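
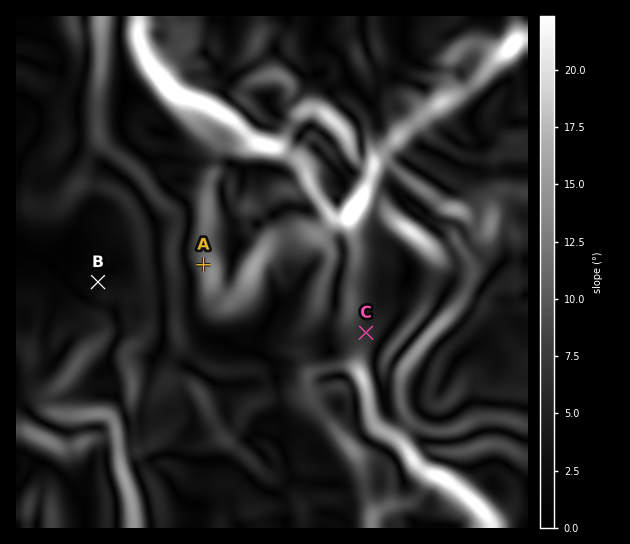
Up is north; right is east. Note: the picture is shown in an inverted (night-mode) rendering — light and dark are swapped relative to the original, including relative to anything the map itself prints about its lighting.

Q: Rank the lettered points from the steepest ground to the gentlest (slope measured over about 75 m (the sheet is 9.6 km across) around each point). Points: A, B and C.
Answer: A C B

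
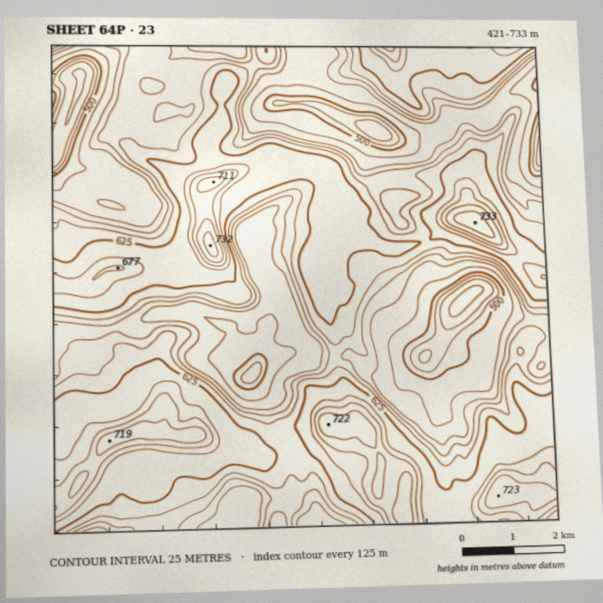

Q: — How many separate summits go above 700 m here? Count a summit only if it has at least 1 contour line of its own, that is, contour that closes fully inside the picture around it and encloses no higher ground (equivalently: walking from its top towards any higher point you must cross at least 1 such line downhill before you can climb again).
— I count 6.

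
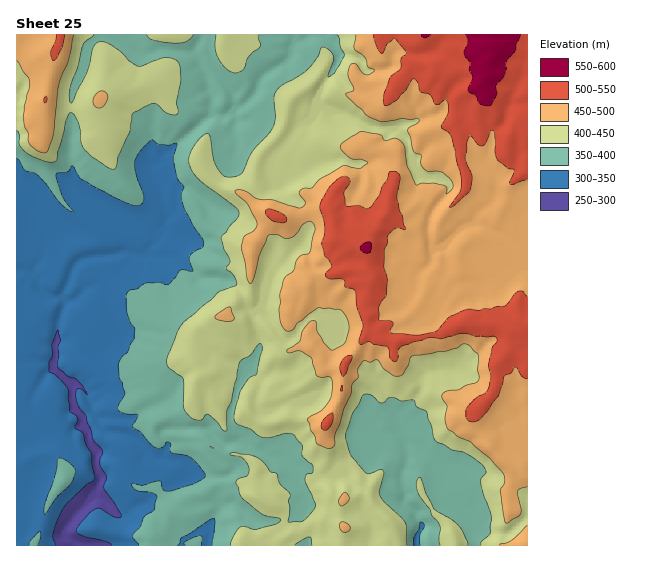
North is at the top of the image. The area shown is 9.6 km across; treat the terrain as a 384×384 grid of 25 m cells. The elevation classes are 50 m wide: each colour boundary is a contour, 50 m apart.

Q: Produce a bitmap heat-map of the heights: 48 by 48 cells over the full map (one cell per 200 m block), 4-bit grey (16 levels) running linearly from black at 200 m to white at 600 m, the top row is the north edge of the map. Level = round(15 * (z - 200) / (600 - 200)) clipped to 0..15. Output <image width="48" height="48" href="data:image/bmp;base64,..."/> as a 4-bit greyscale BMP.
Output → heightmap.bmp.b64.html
<image width="48" height="48" href="data:image/bmp;base64,Qk32BAAAAAAAAHYAAAAoAAAAMAAAADAAAAABAAQAAAAAAIAEAAATCwAAEwsAABAAAAAAAAAAAAAAABEREQAiIiIAMzMzAERERABVVVUAZmZmAHd3dwCIiIgAmZmZAKqqqgC7u7sAzMzMAN3d3QDu7u4A////AFZUMjNEVmZmZmeIiIiHiJmImYZ3iXeJm1VUI1VVVmZmZmZ4iIiIiJmImYZniHeImVVUMkVERWZmZmZ3d4h4iZmImHZ4h3eJmVVlQzQ0RVZmZmZniIh3iZmJh2Z3d3eJqVVWVDI0VVZmZmZ4mIh3iZmZd2eHd3eJqVVWZUNFVmZmZmd4iId4iZiId3d3d3eJqVVWZlNFZmZlVmd4iId4iIiId3d3d3eJqlVVZlNVZVVVVnd3h3d3iIh3d3d3d3eKqlVVVVNFZVVWZ3d3d3d4iId3d3d3d4mqqlVVVURVVVZmd3d3d3d4mod3d3d3iJq6qlVVVDRVVWZmd3d3iIiJqod3d3d4mquqqlVVVDRVVmdnd3h4iZmZu5d3d3d4q7uqqlVVRERVZmZ3iIiIiImZq6h3d3eIq7y6qlVVRERWZmZniIh4iIiIiqh3d3iJqry7qlVVREVVZmZ3mIh4iIiIibmIiIiJmqvLq1VEREVWZmd3mZiHiIiJmbqYiZiImZq7u1VERVVWZnd4mZiHeIiJqrqZmpiIiJq8vFVEVVVWZneImYiHeJmZqruqq6mZmJq8zFVURVVVZneImImIiJmaqau7u7qqqZq8zFVURVVVVmd4mZmIiJmamZq7vLu7u7u8zFVURVVVVmd4iZmZiZqamZq7u7u7zMzMzFVVRVVVZnd3iZmZiJqpmZq8u7u7vMzMzFVVRVVVZmZneImYiJqqmavMu7u7u7u7zFVERFVVZmZmd3iZiJq6qqvMu7u7u7qqu1VFRVVVVmZmZnd5mJqrq7zMy7q7u6qqq0RVVVVVVVVWZneJmImru8zNu7q7u7qqqlVVVVVVVVVVZ3eJqImqu8zMu7qru7qqqlVVVVVVVVVVZmeKqYmZvM3du7uqq7qqqlVVVVVVVVVVVniaqZmZvN3dy7uqq7uqqlVVVVZVVVVVVneJqqqZrNzdy7urqqqqqlVVVWVVVVVVZ3d4m7uprMzMzLuruqq7qlVVVlVVVVVVZmd5q7qqvMu7zLqqu6qrqlVVZVVWZlVWZneZmZmavLu7zKqqq7urulVWVVZndlVWZ4iZmIiZq8u7vKqqm7u7u1VmVWZ3dlVWeIiIiIiImruqvKmZm7u7vGZnZnd3ZVVWiId4iIiIiZmau6mqq7u7vGeIZniIZlVWiHd3iIiIiJqqqpmqq7u8zImpd4iIdlZmeHd3eIiImZqqqpqqu7u8zIqpd4mYd2ZmZ3dneIiIiZmqmZq7vLy8zZq6h4mYh2d3Zndnd4iIiIiJmZqrzMzMzZq6iImZh3d3dmZnd4iIiIiauqqqvMzczZq6iJmZiIiHd2dmd4mIiImqu7q7vM3czJq6iImZmIiHdmdnZ4iYiZmqvLu8zN7dzJq7l4mZiIiHdnd3d3iJiJmqvMvMzN7tzJq7mHiYiIiHdneHd3d4iIqaq8zN3d7t3Kq7qHiIh3iHd3iId3d3iImau7zN3d7u3Kq7uXiId3d3d3iId3d3d3mru7zM3d7u3aqruYd3d3iId3iIh3d3d4mru83d3d7u3Q=="/>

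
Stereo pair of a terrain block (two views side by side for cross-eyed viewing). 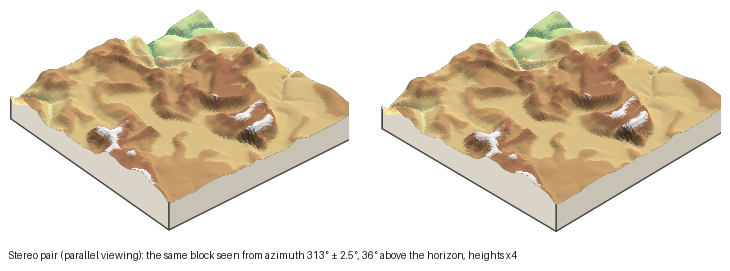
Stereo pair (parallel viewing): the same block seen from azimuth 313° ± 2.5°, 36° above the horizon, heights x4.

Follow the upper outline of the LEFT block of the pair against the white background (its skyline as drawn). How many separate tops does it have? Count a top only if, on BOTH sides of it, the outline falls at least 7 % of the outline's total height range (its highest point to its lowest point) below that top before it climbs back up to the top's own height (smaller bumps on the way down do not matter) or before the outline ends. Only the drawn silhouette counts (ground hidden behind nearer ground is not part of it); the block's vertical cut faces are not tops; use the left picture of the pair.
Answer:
2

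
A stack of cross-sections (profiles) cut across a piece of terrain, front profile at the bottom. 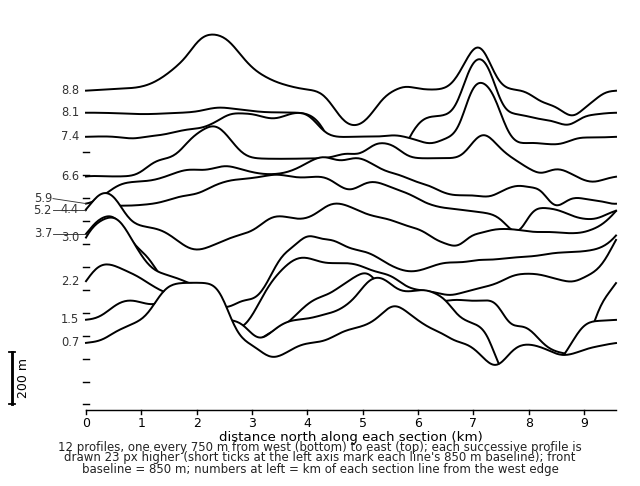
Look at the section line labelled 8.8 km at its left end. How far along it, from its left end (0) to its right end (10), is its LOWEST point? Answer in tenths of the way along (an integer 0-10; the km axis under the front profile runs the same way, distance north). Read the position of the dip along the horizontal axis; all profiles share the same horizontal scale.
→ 5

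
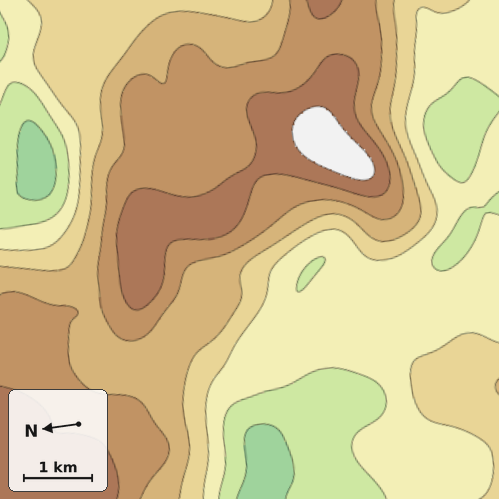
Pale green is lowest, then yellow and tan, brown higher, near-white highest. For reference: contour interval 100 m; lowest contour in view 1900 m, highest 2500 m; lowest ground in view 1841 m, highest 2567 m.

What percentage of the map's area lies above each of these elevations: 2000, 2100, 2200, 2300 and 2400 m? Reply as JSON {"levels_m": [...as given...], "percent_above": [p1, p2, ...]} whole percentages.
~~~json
{"levels_m": [2000, 2100, 2200, 2300, 2400], "percent_above": [86, 60, 45, 30, 10]}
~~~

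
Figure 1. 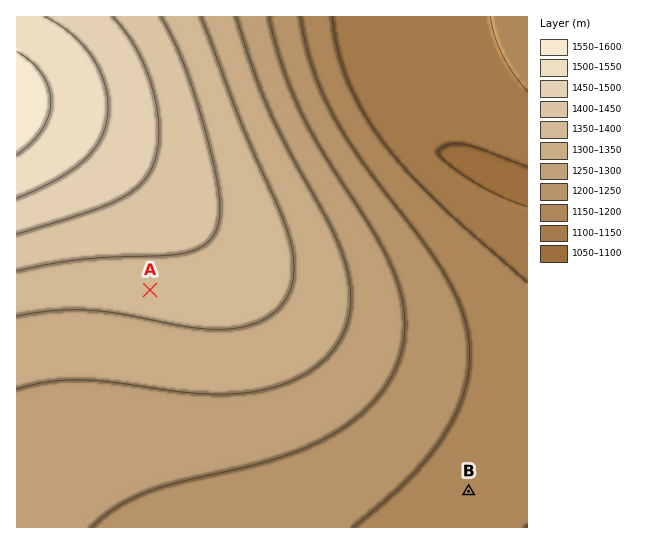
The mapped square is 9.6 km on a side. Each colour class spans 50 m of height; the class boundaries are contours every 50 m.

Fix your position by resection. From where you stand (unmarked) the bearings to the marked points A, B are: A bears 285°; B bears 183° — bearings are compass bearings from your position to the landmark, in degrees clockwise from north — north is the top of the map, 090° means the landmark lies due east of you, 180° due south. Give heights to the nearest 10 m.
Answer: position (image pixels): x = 475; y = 377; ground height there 1200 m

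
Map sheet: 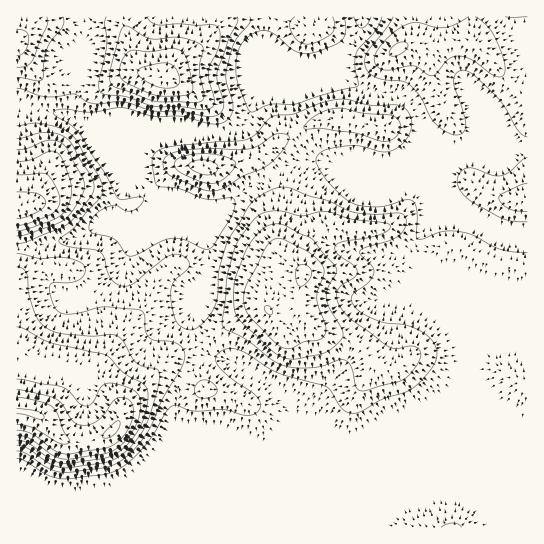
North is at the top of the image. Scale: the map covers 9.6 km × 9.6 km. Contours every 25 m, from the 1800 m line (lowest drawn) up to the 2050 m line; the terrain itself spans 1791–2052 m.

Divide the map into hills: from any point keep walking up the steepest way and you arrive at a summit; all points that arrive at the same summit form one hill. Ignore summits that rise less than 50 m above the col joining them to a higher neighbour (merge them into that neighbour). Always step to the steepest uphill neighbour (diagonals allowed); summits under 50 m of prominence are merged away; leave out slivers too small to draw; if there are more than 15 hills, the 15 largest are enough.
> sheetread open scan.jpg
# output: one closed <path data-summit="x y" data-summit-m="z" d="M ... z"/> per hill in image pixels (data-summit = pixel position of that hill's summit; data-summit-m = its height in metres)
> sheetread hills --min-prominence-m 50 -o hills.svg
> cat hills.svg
<path data-summit="35 414" data-summit-m="2052" d="M422 125l-5 10 0 44 8 20 2 27-15 23 7 13 12 12 28 68 2 13 0 12-4 14-15 16-28 19-45 19-18 2-54-18-5-5-4-15-11-11-48-28-20-5-10-12-7-18 1-14 12-28 0-9 3-7-1-24-67-64 1-22-13 17-13 37 6 6-19 7-27 15-25 4-17 5-17 1 0 278 511 1 1-298-22-1-13-4-30-18-14-16z"/><path data-summit="305 274" data-summit-m="1979" d="M417 139l-11 13-15 8-14 0-16-4-23 9-19-5-24 4-45 21-21 19-27 1-32-12-14 2 51 48 1 24-3 7 0 9-13 35 1 12 8 17 8 8 20 5 48 28 11 11 4 15 5 5 48 17 9 1 15-2 53-23 20-15 14-14 5-16-2-25-18-43-10-25-12-12-7-13 15-23-2-27-8-20z"/><path data-summit="398 49" data-summit-m="1904" d="M527 16l-164 0-7 21-11 14-1 26 21 12 8 3 26 1 10 6 10 14 9 29 24 53 11 12 22 14 21 8 22 0z"/><path data-summit="163 77" data-summit-m="1988" d="M266 16l-181 0-1 25-7 16-1 33-5 25 14 9 21 8 115 1 18-5 8-7 9-24 3-4 64-25 16-13-26 8-12 0-16-7-21-17z"/><path data-summit="203 167" data-summit-m="1936" d="M345 52l-22 16-64 25-3 4-9 24-10 8-16 4-51 0-19 8-10 13-1 25 15 16 15-2 32 12 20 0 7-1 21-19 45-21 24-4 19 5 23-9 16 4 14 0 7-3 9-6 10-13 4-19-5-12-7-8-10-6-26-1-27-13-2-2z"/><path data-summit="17 207" data-summit-m="2013" d="M29 107l-13 0 1 141 16 0 17-5 25-4 27-15 19-7-6-6 13-37 12-15 4-10 7-8 19-8 27 0-91-1-40-17z"/><path data-summit="17 43" data-summit-m="1961" d="M83 16l-67 1 1 90 12 0 43 10-1-7 5-20 1-33 7-16z"/>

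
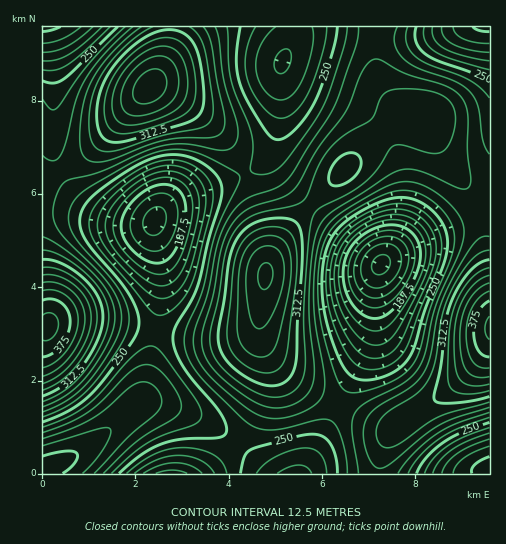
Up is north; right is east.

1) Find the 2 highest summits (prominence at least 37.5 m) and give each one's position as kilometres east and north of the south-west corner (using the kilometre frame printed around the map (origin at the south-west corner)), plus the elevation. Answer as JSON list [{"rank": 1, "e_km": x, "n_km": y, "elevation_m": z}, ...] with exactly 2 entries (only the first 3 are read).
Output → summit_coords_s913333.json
[{"rank": 1, "e_km": 2.31, "n_km": 8.31, "elevation_m": 369}, {"rank": 2, "e_km": 4.79, "n_km": 4.26, "elevation_m": 365}]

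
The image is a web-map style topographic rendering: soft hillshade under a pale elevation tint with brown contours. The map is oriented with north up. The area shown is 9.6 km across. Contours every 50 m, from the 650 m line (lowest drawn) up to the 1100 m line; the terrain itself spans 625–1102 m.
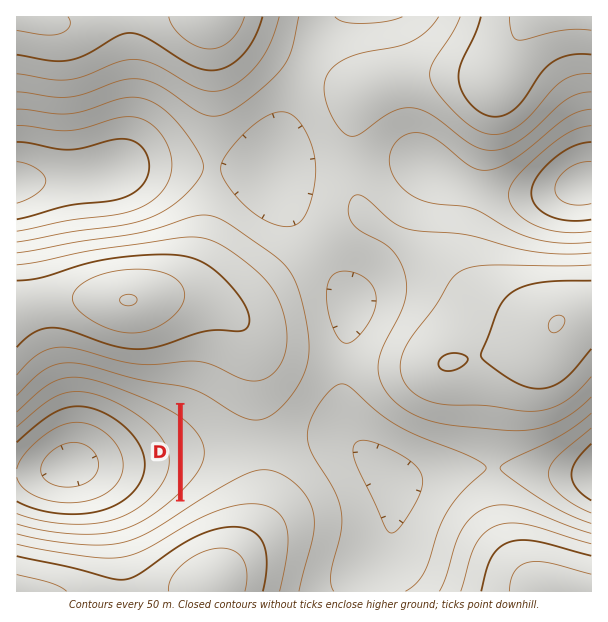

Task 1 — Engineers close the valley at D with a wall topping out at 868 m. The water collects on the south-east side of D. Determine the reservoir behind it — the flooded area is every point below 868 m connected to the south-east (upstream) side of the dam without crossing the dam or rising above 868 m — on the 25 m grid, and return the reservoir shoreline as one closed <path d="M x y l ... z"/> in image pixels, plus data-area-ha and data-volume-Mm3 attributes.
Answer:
<path d="M183 406l-1 91 3 1 29-28 8-12 1-9-6-15-7-9-18-15-9-4z" data-area-ha="66" data-volume-Mm3="11.29"/>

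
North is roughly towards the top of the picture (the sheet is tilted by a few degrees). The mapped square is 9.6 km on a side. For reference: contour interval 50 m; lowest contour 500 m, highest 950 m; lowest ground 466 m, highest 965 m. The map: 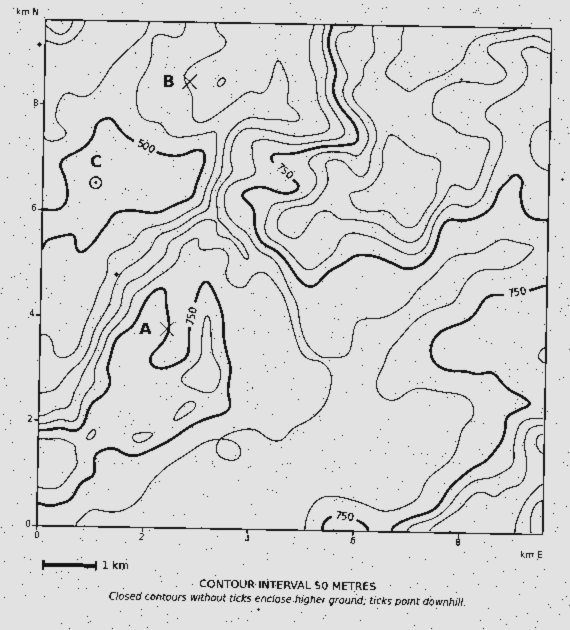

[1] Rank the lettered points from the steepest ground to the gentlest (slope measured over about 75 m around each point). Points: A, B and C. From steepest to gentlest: A B C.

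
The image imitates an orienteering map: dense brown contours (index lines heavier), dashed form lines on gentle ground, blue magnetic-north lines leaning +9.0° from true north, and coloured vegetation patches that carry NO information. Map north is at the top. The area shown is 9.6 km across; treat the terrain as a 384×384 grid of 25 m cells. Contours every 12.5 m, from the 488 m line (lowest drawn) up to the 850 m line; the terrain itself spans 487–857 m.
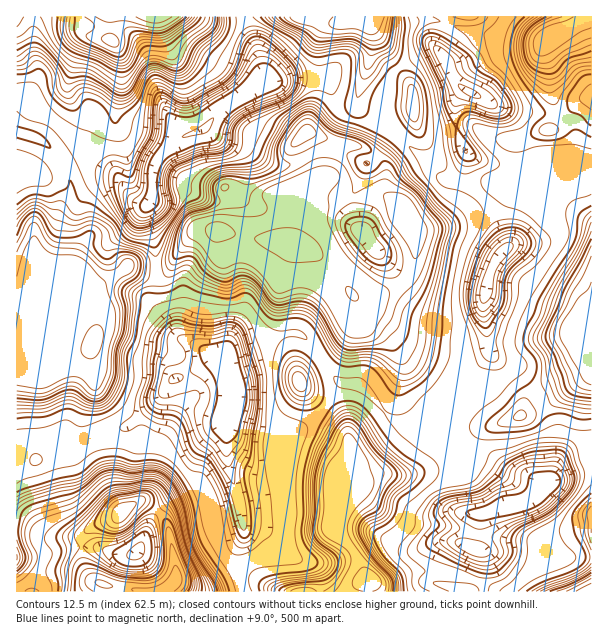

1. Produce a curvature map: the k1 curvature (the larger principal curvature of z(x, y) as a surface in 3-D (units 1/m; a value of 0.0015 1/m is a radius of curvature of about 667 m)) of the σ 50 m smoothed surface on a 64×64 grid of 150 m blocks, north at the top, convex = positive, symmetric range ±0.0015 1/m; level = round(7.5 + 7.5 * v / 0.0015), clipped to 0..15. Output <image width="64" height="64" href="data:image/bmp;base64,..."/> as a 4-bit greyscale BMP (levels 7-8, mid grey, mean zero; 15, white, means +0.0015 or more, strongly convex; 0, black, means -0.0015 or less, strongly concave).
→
<image width="64" height="64" href="data:image/bmp;base64,Qk12CAAAAAAAAHYAAAAoAAAAQAAAAEAAAAABAAQAAAAAAAAIAAATCwAAEwsAABAAAAAAAAAAAAAAABEREQAiIiIAMzMzAERERABVVVUAZmZmAHd3dwCIiIgAmZmZAKqqqgC7u7sAzMzMAN3d3QDu7u4A////ALmIeLur3//t3e3duYit///9qqmJ3pd3iHd5qpiImb3+/JiIq97+26vN/suYiJqpmJqrup3+yXeJve25mYiId569qaq8y4ZmV7/8mIiIiIiHZmi6v9mpqrzMuYiamIh3Z3uoeLyodmZFv/l3eJmYh3dmWLv+d3eImqh2ZoqpiHdUjKdnu4eHd2bP92eImqmIiIiLzvloh3mZh3ZmeKmIh2asqJmrh5qHZ//GZ4qXqoiIq93fx2eYiIhmiJqqqYiIiLuZrN3LzKdX/6Z4m4WaiInN2r2FZ4mZiZq7urzcqYiaq6mZne3f2Hr/p3irdpqIiJ7JvIWJiZrNy5iJqr3tqYi6mph4zczrnP+oiLp3mYh3fcmrusuYmZhmd3iId53bu7qYiIeL7u/N3amJyYepiId8yZqruXeahmd4h3d3Z7urmqqYmYnN//28mIrIh6iIiI3JiZq2V4qpiIqWeIh3i6mYiJqaqbqL/rqYi7iIqIiIjciImrqJiL3dy5iaqHdX2oh4iGarupi9yoismIqYmIiNyIiZrNypmqu7qrqHdTbLiIiIdpu6d6y5iauImZmYiIzZiJi93LqIiJqphmd2aMuIiId3mqpmmpiZq4iZmpiIitqYq8qIiIiIiZqnZ4d6yoiIeIiIiHeIiqiKh4irmIiJy6rMh3d4iIiIibuYh3q5iId3iIiIiIial3iHd7yYeIisvMh3d3iIiIiImqmaqqiIiHeIiIiJmZqod3d3vJh3d4zdp3d3d3iIiamIiaqpiHeId4iIeHmqmqh2Z3isqHd4iu2Yd3d3iIiJvMqqmHiId4iGeZmIiqmaqId3iJ2oiIiK3JiIiIiIiIiJvLuYZ4iImXVqu6mblnmpmIh3jqiZqYm7mIiIiIh3eIeKqZqYiJmqhnrdqZuFaJqZiHZ+qazKmImIiJh3iIiIh3moebqZu8y5m92pi5d3iamId42ZvtqHeIeJqYiIiIiIiJmIm7uqmsurvMqauXZ5mYh3jJnPuYeHd3iqmIiIiImIeZiJmoiImqmb2om4d4mIiIicmt6oiIh2eaqpiIiJmZh2iYmZiIiIiIvoebeJqYd3eLyZzJiJqGaKuZmIiJl3mHZompiIiIiIm+dZqJqod3d4y4mqiIrKeKuYmYiImGeYh2iqmIiIiIia6XmXiJh4dmnaiJiIisu7uYiZiIiYiZmqqrqIiIiIiJncqZhliHmFWtmIh3eMy7qYiImIeaqZmJvLqYiIiIeIibyYq3V5ipZ8uIh3Z525mYiYiYiKyZmYiJvJiIiIh3eJvYebuJu7u7uZqXZXvJiJmIeJh4y3iqmHeLuYiIiHeIm8qImrupmqqXnbdnrLiIiYeImHnYVoqod4m6h4iIiIibqGaIiIiImGaey6q7mIiJmImYeddmaqiIiaqIiHiIiJuXVomHiIm4Vr67u6mIiJmZmZl4yGZ7uYiJqpmId4iJm8qrqpeJmsh57JmZmIiJqZqqqYi5d5u5iIiqmYiIiJqr3cqLt3mruq3JiIiIiKupmaupiLp4msqYiJuqmJmZqoi+25voeLuru5iIiIiKuXeJq6qIq4eJq6mIirupmqqoaM7smvyKuYmYiIiIiJuXZXmruoeblnd5qYd4u7qpial6yJqI3qqoiIiIiZiIqoiHeaq6h3unZleZmHeqzJZ4u5uonLm+qZiIiJmYiIm4Z4iKqauYibqFV6mYd4rdh4isu6mJy7/aqpmYiIiIiqdVaKqZq8yYq7qaqph4mt2Yl4ubpkRojf7bqZiIiIiJmHeJqZrMupiZq7upiImozZmWipuWVVSMyruYeIiIiImaqpmZrMiIiIiJmYiIiYi7iaeZqod3Va2VnJd4iIiIiIiaqZrNl3iIiIiIiIiIeJhomYipibmJ3HauuZq7mIiIiImprNuXeIiIiIiIiId4h3eaiJiL2Jrrmt/9yqu7qZmZqqq8mId4iJmYiIiIiIh3d6mJl37Hi+66vLupiImqqaqXest3h4qaqpiIiIiIiHd5qImYj7Z6zO25mHaKqYiZmYRq6oiIq5iJmIiIiIiHd4uIiZmt1nmXm6qqhmrbiIiJmL7JiIm5VYmYiId3iIeJuYiIiZvpiHeJdYyniu6oiJvv+4iImbdnq5mYiHiHiruYiIiImcypd4hlfLiIrsq+/+uYiIqpuIrLu7q7qpiamIh4iImYrah3h3i92oiM3OyXiId4nampre7bqazLmad4iIiHiZith3iYeKvv26rex2eIiIi+mqnP2oi5iaiJl3iImod5ua2Gi6h3iZrNub+4eamIic6al7yGVZuIqZiHd4m7ZnnMq3aduHeIiIiJrbiJuXeIvpp3mHdmqom5d3d3mtlmad64iMzMmIiHh1bMmHirh3fOmph3d3ioirl3d3eJ2nib36aIu5vcqYd3RL2Xd5yXedyamIh2epiaqYdoh2jLiJm+tUfdqK3ah3dlvJh3jbh5y7mImpmqiaq6dmqWaLqHed26jP2oiduHZne7mHZ913mayHeJqqmay6mHinZ5qYeL/JvNy4Z4u4d2eqqodVvZmpynZ3iZmJvaqYmZiZmqrO7rdoqqpnibdniqi8l2WcvKm3ZpqqmIm9qqmYmZqbzuy7uXm5iZmZqWaJdqzLqrzMiKZ6upmIis25qpmZmZvZiZmqvMp4q8qcuYib28zcusuZurzMypiJvdyqmZiIish5mK3t3ru9ypq87//ru6mJzJm83Kl3iImazt26"/>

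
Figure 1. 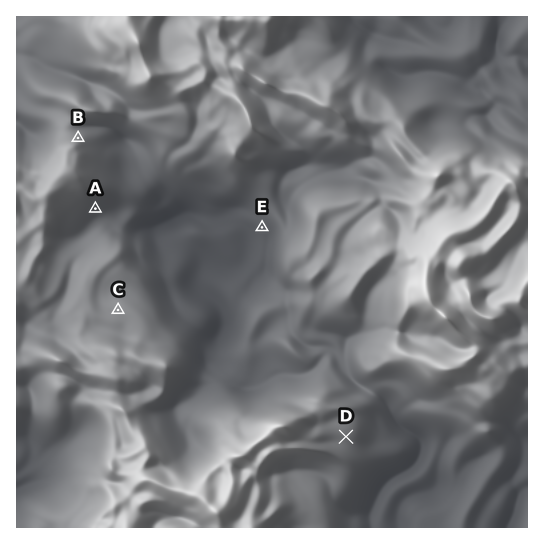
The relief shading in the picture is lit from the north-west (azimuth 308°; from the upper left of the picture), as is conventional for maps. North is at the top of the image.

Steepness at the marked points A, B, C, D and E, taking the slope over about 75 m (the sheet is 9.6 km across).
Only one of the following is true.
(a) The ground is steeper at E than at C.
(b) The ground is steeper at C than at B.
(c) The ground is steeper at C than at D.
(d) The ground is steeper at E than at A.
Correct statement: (a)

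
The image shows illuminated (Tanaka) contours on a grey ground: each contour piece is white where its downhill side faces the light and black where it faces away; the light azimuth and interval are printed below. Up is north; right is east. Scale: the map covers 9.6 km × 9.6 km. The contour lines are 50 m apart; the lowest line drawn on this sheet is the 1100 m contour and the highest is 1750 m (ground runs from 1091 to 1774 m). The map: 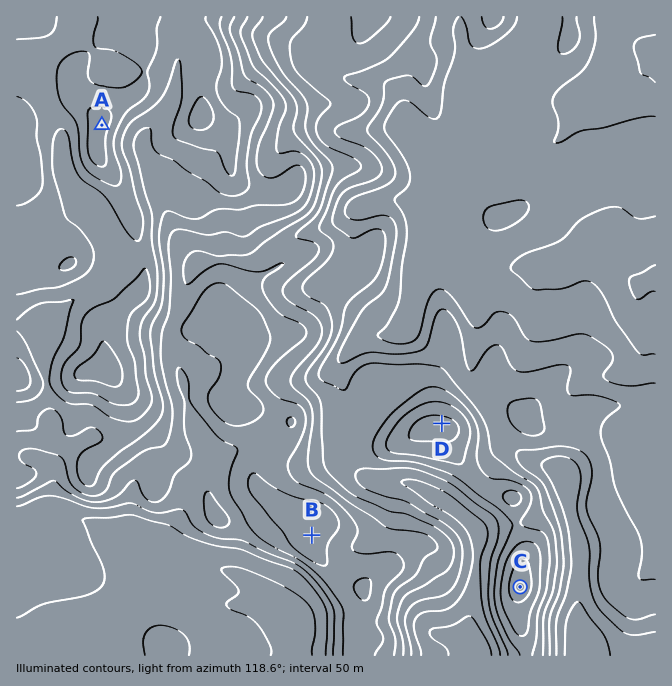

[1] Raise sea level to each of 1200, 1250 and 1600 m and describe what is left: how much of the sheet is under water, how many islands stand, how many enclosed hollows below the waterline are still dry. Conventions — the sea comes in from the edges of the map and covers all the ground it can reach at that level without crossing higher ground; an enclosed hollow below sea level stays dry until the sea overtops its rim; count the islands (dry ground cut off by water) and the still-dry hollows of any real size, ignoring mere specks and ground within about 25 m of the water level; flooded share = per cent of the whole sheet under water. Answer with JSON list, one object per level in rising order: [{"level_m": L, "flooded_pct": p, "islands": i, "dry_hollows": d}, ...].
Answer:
[{"level_m": 1200, "flooded_pct": 20, "islands": 0, "dry_hollows": 0}, {"level_m": 1250, "flooded_pct": 29, "islands": 0, "dry_hollows": 0}, {"level_m": 1600, "flooded_pct": 84, "islands": 0, "dry_hollows": 0}]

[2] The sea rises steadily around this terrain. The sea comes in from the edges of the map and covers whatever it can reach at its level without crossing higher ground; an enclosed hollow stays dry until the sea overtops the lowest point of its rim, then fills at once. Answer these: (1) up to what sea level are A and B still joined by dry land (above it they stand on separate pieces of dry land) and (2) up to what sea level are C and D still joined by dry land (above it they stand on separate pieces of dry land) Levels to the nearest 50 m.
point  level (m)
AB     1450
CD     1350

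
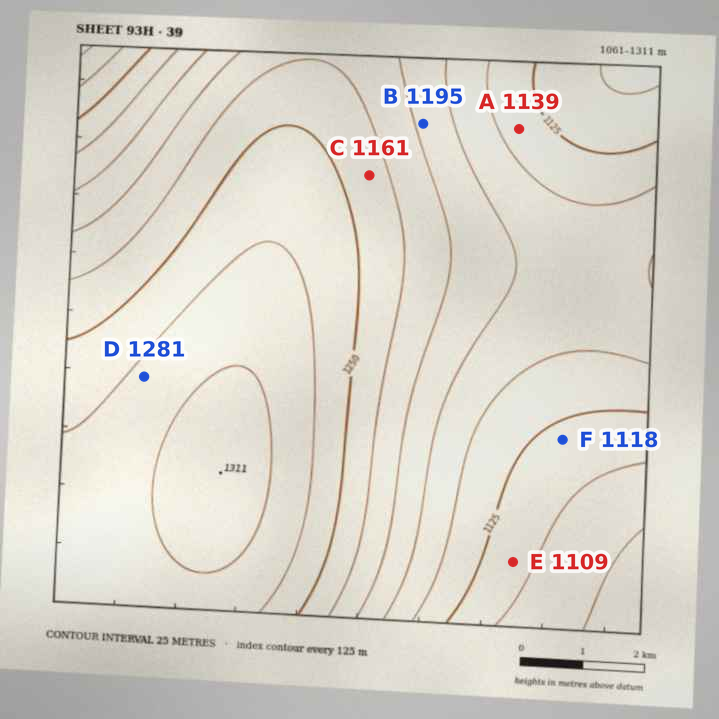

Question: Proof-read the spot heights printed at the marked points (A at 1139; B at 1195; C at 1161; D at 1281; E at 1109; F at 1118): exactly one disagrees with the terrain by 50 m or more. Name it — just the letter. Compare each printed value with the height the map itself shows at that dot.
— C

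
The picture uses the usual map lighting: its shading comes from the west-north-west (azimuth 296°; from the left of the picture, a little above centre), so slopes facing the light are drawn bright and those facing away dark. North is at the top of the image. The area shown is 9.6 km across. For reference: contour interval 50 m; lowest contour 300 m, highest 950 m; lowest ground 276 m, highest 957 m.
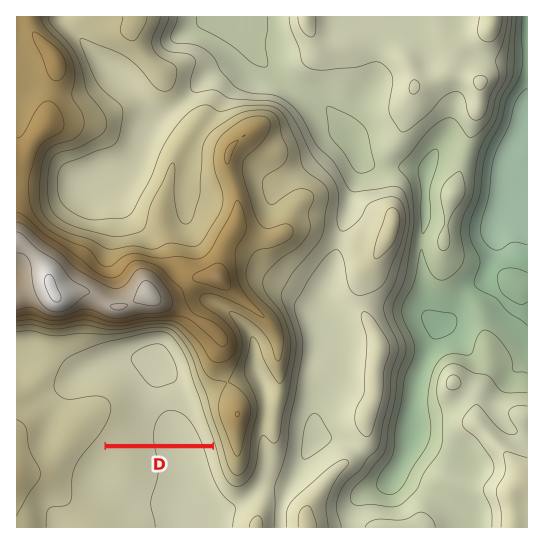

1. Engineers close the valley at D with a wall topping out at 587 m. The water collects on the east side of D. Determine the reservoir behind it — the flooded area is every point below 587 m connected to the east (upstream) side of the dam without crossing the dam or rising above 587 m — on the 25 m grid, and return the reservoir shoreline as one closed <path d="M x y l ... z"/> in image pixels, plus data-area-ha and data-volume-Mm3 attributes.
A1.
<path d="M165 333l-22 2-42 12-26 13-10 13-1 9 7 6 30-3 12 4 6 6 2 6 0 14-5 18-6 11 102-1-13-38-2-8-8-20-1-10-4-10-8-14-11-10z" data-area-ha="352" data-volume-Mm3="93.93"/>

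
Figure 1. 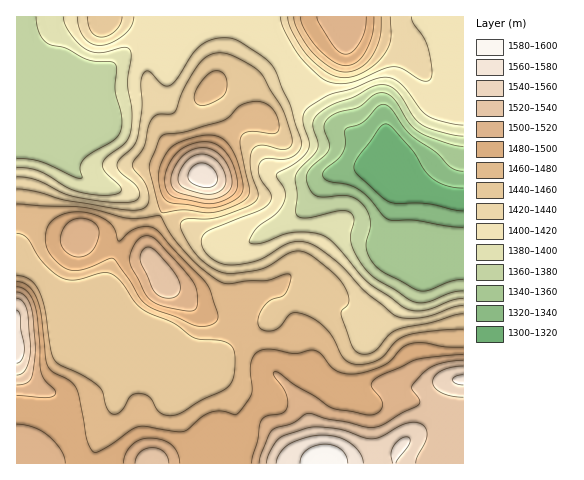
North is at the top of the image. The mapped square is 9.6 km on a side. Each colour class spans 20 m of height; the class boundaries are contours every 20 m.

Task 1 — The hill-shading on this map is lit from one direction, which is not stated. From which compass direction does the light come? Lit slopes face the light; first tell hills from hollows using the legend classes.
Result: S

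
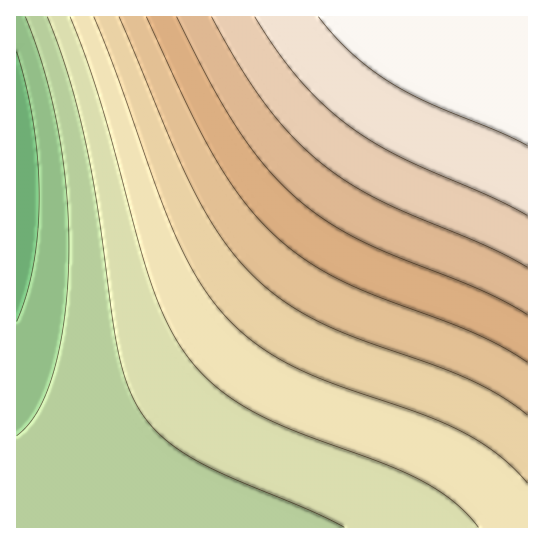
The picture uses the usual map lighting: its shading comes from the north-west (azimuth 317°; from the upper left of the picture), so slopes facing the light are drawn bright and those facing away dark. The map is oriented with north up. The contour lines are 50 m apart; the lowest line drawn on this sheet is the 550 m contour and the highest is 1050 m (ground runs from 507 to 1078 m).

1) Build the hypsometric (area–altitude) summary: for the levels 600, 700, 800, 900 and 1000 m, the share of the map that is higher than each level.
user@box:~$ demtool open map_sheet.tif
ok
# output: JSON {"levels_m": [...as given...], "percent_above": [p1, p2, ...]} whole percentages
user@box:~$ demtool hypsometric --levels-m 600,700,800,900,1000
{"levels_m": [600, 700, 800, 900, 1000], "percent_above": [94, 65, 42, 26, 13]}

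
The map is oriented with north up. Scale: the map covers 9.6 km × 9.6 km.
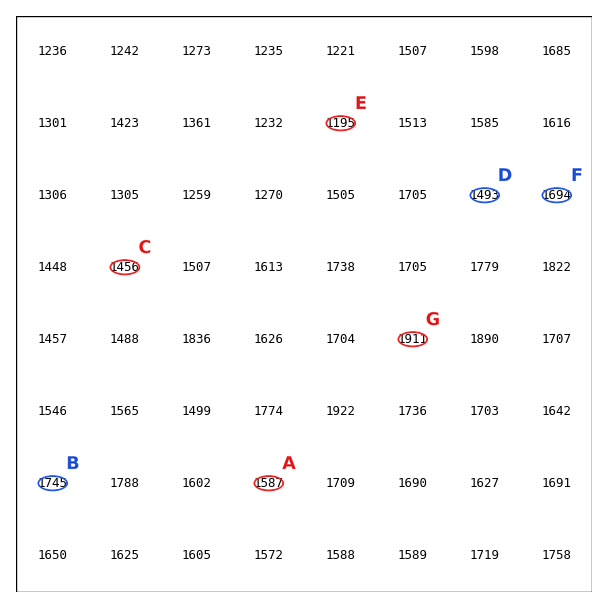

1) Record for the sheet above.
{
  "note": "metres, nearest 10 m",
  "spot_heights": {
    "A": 1590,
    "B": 1750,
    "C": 1460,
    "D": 1490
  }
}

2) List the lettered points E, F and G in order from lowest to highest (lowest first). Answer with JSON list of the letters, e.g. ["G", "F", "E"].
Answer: ["E", "F", "G"]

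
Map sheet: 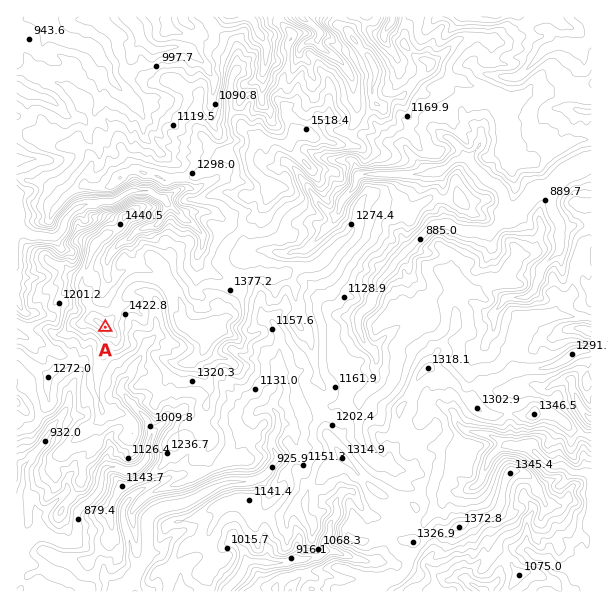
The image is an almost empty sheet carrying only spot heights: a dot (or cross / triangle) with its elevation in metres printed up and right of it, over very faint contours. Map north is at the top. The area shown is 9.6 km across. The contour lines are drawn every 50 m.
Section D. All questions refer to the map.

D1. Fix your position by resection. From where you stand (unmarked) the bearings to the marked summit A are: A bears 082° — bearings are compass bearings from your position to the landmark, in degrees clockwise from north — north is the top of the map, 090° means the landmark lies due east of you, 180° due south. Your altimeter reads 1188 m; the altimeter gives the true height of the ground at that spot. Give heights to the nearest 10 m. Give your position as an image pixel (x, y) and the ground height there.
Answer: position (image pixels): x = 45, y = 336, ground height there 1190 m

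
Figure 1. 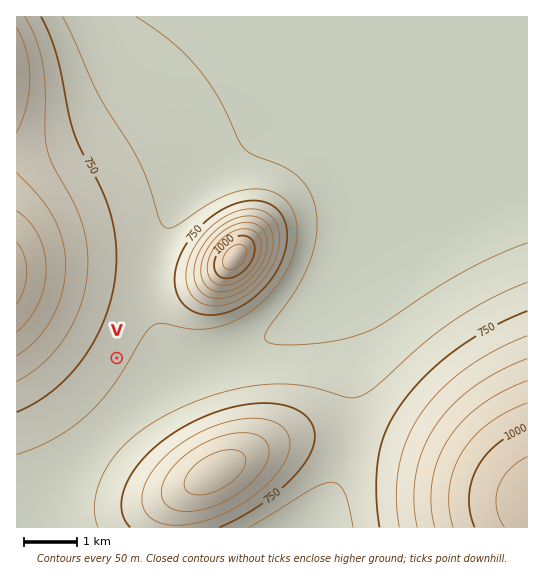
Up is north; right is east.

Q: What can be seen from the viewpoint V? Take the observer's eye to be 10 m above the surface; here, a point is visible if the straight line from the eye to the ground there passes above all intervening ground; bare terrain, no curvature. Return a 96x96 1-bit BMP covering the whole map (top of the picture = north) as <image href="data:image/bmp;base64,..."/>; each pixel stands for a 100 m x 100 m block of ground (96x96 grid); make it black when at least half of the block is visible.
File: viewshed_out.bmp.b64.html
<image width="96" height="96" href="data:image/bmp;base64,Qk2+BAAAAAAAAD4AAAAoAAAAYAAAAGAAAAABAAEAAAAAAIAEAAATCwAAEwsAAAIAAAAAAAAA////AAAAAAAAAAAAAAAAAAAAD/AAAAAAAAAAAAAAH/gAAAAAAAAAAAAAP/gAAAAAAAAAAAAAf/wAH/AAAAAAAAAA//wAf/8AAAAAAAAB//4Af//gAAAAAAAD//4A///4AAAAAAAH//8A////AAAAAAAP//8A////gAAAAAAP//8Af///4AAAAAAf//8Af///+AAAAAA///8Af////AAAAAA///8AP////wAAAAB///8AP////4AAAAB///8AP////8AAAAD///8AH////+AAAAH///8AH/////AAAAH///8AH/////gAAAP///8AD/////wAAAf///8AD/////8AAA////8AD/////+AAB////8AD//////AAD////8AH//////gAH////8AH//////wAP////8AP//////8A/////8A//////////////8D//////////////8P//////////////8///////////////9//////////////////////////////////////////////////////////////////////////////////////////////////////wP//////////////wB//////////////wAP/////////////wAB/////////////wAAf////////////wAAD////////////4AAA////////+P//4AAAH///////8H//4AAAB///////wD//4AAAAP//////gB//4AAAAD///9/+AB//4AAAAAf//8f4AA//4AAAAAH//8AAAAf/wAAAAAA//8AAAAP/wAAAAAAP/8AAAAD/gAAAAAAB/8AAAAA+AAAAAAAAf8AAAAAAAAAAAAAAD8AAAAAAAAAAAAAAAcAAAAAAAAAAAAAAAEAAAAAAAAAAAAAAAAAAAAAAAAAAAAAAAAAAAAAAAAAAAAAAAAAAAAAAAAAAAAAAAAAAAAAAAAAAAAAAAAAAAAAAAAAAAAAAAAAAAAAAAAAAAAAAAAAAAAAAAAAAAAAAAAAAAAAAAAAAAAAAAAAAAAAAAAAAAAAAAAAAAAAAAAAAAAAAAAAAAAAAAAAAAAAAAAAAAAAAAAAAAAAAAAAAAAAAAAAAAAAAAAAAAAAAAAAAAAAAAAAAAAAAAAAAAAAAAAAAAAAAAAAAAAAAAAAAAAAAAAAAAAAAAAAAAAAAAAAAAAAAAAAAAAAAAAAAAAAAAAAAAAAAAAAAAAAAAAAAAAAAAAAAAAAAAAAAAAAAAAAAAAAAAAAAAAAAAAAAAAAAAAAAAAAAAAAAAAAAAAAAAAAAAAAAAAAAAAAAAAAAAAAAAAAAAAAAAAAAAAAAAAAAAAAAAAAAAAAAAAAAAAAAAAAAAAAAAAAAAAAAAAAAAAAAAAAAAAAAAAAAAAAAAAAAAAAAAAAAAAAAAAAAAAAAAAAAAAAAAAAAAAAAAAAAAAAAAAAAAAAAAAAAAAAAAAAAAAAAAAAAAAAAAAAAAAAAAAAAAAAAAAAAAAAAAAAAAAAAAAAAAAAAAAAAAAAAAAAAAA="/>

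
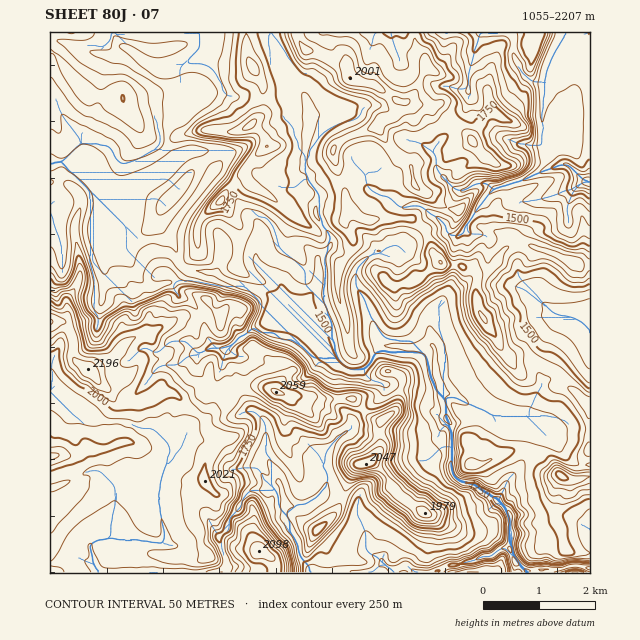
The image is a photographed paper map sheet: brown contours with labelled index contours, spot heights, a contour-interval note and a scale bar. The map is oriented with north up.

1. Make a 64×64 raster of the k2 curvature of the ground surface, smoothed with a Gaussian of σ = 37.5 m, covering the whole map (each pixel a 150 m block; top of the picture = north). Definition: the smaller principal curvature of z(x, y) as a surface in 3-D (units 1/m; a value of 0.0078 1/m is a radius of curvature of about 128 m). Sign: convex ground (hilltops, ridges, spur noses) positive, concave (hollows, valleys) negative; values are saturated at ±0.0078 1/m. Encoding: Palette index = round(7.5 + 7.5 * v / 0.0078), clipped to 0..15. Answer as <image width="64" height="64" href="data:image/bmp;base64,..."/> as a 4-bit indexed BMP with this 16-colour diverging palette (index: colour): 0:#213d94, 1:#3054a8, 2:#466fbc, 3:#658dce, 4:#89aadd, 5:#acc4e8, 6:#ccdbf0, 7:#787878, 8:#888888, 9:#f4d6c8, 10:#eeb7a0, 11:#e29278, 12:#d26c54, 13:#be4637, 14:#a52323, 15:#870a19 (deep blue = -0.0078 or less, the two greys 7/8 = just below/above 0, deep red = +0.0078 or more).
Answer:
<image width="64" height="64" href="data:image/bmp;base64,Qk12CAAAAAAAAHYAAAAoAAAAQAAAAEAAAAABAAQAAAAAAAAIAAATCwAAEwsAABAAAAAAAAAAlD0hAKhUMAC8b0YAzo1lAN2qiQDoxKwA8NvMAHh4eACIiIgAyNb0AKC37gB4kuIAVGzSADdGvgAjI6UAGQqHAHh4dWVVVEREMiETVVVohjRUNEQkEAEhADd4ekAAAAAAZmZmiHeHeId3mhVndoiCVYh3iGOWWJd0IAFIIZhnhmiHd3eHd4iHd3eICHioiHB0V3d1ZWd3d3eIYwAImXeJZ3d3Znd3d2d3d1UZaIh3YHdGd3aHd2Zmd4d4hgiYd3dmd3d3d3d3d3d3cgR4d3YjeXRndndlVmZ3d3eZBFd3d3Z3d3d3d4iGd4hlMpl2ZSd5h0Z3dmZ3d3aGd4gIiHeHdod3d3d3iHd3h0dwZnZTZ2d4dGdmZnmpdmd2iQVnd2Z3eHd3d3d3d3d2aIQGhmRURnd1Vmd3aJeHZ3ZSB2d3ZmZ3d3d3d3d3d3d3dweEdFdkVmY1d4h2h3dneBBnh2ZndXd3d4d3eHd3h3iJUDNzeIdXZjR4h3Z3aGlQIod2aGdmd3d4d3iHd3d3hlh2dVR3eGZlUjeYdmZmAAeVSHZ3h3ZmZnd3d3d3d3eHRndmZXd3ZWd2NWdmZmAoZnZGdnmmZ3ZmZnd3d3d3d3ZTNVdHeHdleah0ZmZnYJqId2VmWIQyiHd3Znd3d3d3h2h2Zmd3Z2V4iIZVZneAiHeHdmZVRGd4Zod3dnd3d3d3Z3ZleHZ2ZGdmiHZnd4Bmd3eHd3VWeWdmh3eIh3d3d2d4h1R3d1ZjVmZnhmd2gIl3dnd3ZnZXd3dnd3dmd3d3h3iIY2d0Z3U0VWVWV3eAiXZmZmd3d2d3d3d2Zmd3d3eGZnhjaFV4ZWRWh1ZleFFFZ3d3d3d3Znd3d2VWZnd3d4dUNjRVV4lXY1Z4iHVmNHeHd3d3d3Zod3d2aHeHdmd3Z3djRmeHdnUmY0aJZWcnhmZ3d3d3dnd3dlV3ZniHaHZnd2Vnh4eIhmmWRGdldydGeHd3d3dniHdlV3hmV4iIdneHZmiYeHlmaId1VWZ3JXh3d2d2eHeFdlZodnhkeHdnZod2eIdEaGV3dCI2hnVId3d2Z4dXd3RleJhmeIVYdnZ2V3ZmZ2UmZlIjaXiHc3h3d2V4dnd3ZVaHmGdnh1RGhIg5Z2ZmiWVzJmFYh3dzd3d3Z4dmh4dmRoZnZnV4aIZUeUVFeHiGZkR5lzZWZnN3d3Znl2d3dnZTdTZXh0RUeGUhEnh3d2Z0ZnhnVEREVHd3Zodndmdnd3J4UliHd4VEWVWDCJZVZkZ2d3ZVZndld3ZmeGZ3Z3d3dHdgZ3d4h3dnSKZAVFZlZ3Z3dld3eGZ3Znh4dnd3d3eXh3FohWd3d3dYhIYkd2Z3ZnhlV3dnZ3ZmiHd2Z3d3d4aHc1eWOGd4hWeGiGRnaHdmeGVXiGdmdmeIhndnd3d3ZIdURFVod1dUdXeKdGd2dmeHVGd4ZmZmaIZ3Znd3d3dHdVVXdUV4YkiXWIdVZnZWZ3ZUZ3ZmZVZoh1d2Znd3ZldXZVdldTVGh3dlMSV2eHRndjV4hod2VVZ2ZWZnd2ZmU2h1VndldEVlVTE2eGaIhFd1N3lmiXViY2ZVZmZ2Z4ZyaHRnd2eZhjI0WJd1Z3iEV3UoiWV4VoN3d3Z1dmZ4lWNXZGd2d3hyV3VodleHd4RYhhWXZWVYs4eFeWSHV3iVdGdld3d3d2SJhmd2aHd3dEhmYkVWZXeDdXV3ZXh3d4Z0Z1Z3d3d3VXh2Z3dnd4dWQ2eHVWd1eXNldmd2eHd2ZnR3V3d3dlZWeHZnd2Z3dWdyV3RmdmZVY0ZlZod3ZmVmdYdXd3d3h2V4ZWZ4ZndmiCV3NXZmZoc0M2aHiHZlVWd1d1Z3d3d3ZWdVZ3ZWdnh0KJZoh4eHZhZwh4d3d4dkd3ZnZnd3d3dlR2dmZWd3iGJ3eGd3dngyZ5UXZmd3d3SGdmd2d3d3eHVEeJZGd3d3Y3d4dndkMTdliCR3ZWZ3c5Z2aHZ3d3d4h1NYlUd3h3eFVndndmdniGVHcWh3ZVRkhmaIZnd3d2Z4dTV0aIdmd3Rnd2d3doh3ghBFEUeId2QldnZnd3d3ZmeGVGZ3dneHZnZmd3d2h2UlljNmMAWIiEFnZnd3d3dmZ4dlR4dnd3ZWZ3Z3d2Z3ZEWGZ5iIUhN0JmZnd3iHd3Zmd3dVd3Zndldndnd2d3iEh2Z4iIiGZRKGd3d3d3d3d2VWZ2RHd2ZmV3lld2Z3eGR4dniGV4ZXZ4Z4d3d3d4iGZlQzRCJpmGdWeWZmVmZlVndohmdSJVeIhnh2d3d3iIV3Z3d4dTZmZ1Znd3ZnVVZ3d2mWUyVlR3h2d2d3d3eIdldomHd4Znd3Z2Znd5dWZ2ZmZ1ZVeJU4iHd2Z3d3eIh3ZlZ3dmiGZ3dnd2ZWiHdoZ1Zmd1iIdEiId3Z3h4eId3d2ZmZ2dnd3d3d3d2Z2V3doZlV1iGZlSIiHdniHd4h3d3dmZmdmVnd3d3dlVDR4h3eXdFZ2Z4ZHiIdniId3iHd3d3d2ZVZ3d3d3ZlVmd3d3dYhTV2ZnhkeHd2d4h3eYd3Znd3Z3hmh3d3dmeHeIZmdkIkN4hmZ1R3d3aId3d4d1Vnd3d3d3d2dmZ2aJdoZXZlZ4gnd3dhVHd3dYh3d3dlaIh3d3d3iXZlVmdndVdmdmiIZzd3diZzd3d2d3d3Zld3d3d3dmeIZlV3Z3eHV3dmeGZmVXh1F3Nnd3eHZmZ3d3d3d3d2Z3dmVYl3Z4dXd2d4dXZUd3NYlkd3dlRWd3d2d3d3d3Znh3VXd3Z3d2eGdnd0iHN4k2h3Nnd1aIeHZ3eIh3d3dmd3dVh1VmZlZWZnlUNWZFRCV3lVd3"/>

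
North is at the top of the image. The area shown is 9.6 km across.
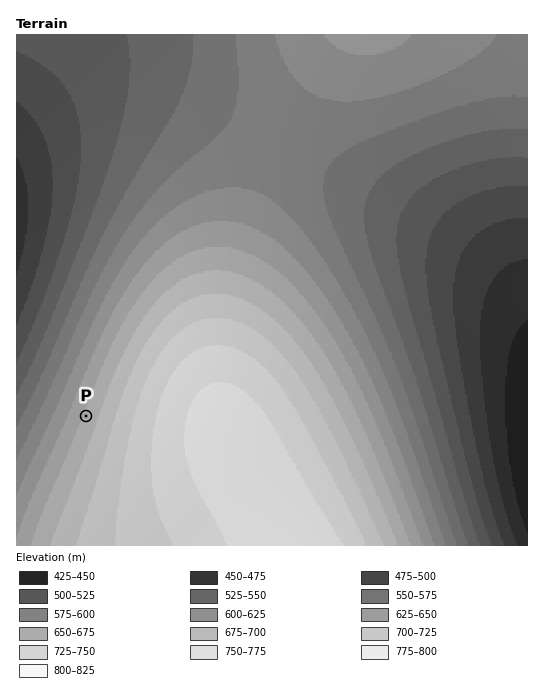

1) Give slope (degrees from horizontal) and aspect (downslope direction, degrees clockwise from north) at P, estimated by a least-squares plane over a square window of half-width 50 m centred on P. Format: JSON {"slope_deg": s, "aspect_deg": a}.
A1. {"slope_deg": 5, "aspect_deg": 291}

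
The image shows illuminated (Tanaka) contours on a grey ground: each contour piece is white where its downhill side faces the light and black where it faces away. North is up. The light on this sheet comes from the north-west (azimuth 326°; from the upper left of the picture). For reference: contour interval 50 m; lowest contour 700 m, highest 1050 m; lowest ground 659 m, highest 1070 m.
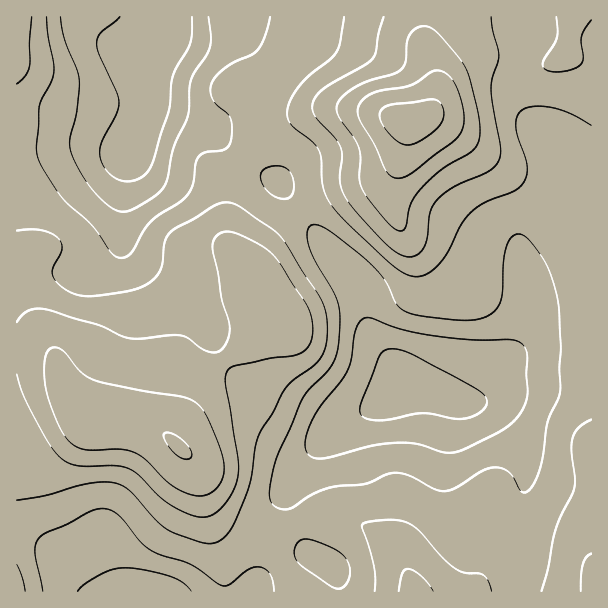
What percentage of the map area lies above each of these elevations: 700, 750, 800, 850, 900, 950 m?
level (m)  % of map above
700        95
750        87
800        70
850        40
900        22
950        9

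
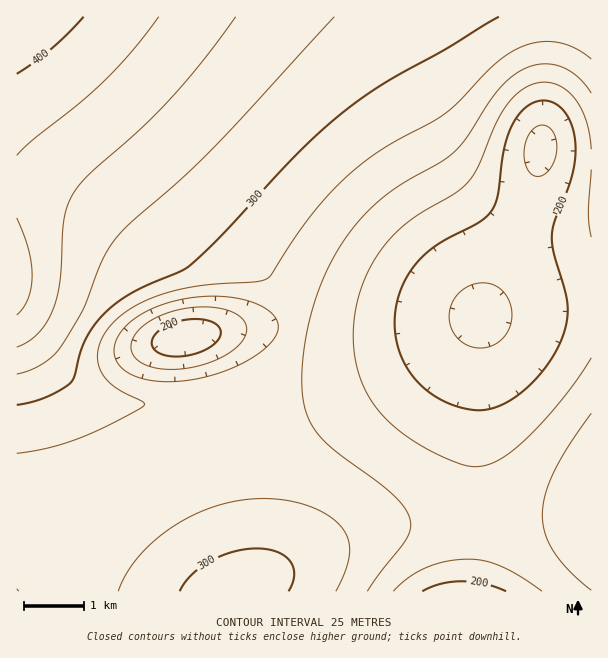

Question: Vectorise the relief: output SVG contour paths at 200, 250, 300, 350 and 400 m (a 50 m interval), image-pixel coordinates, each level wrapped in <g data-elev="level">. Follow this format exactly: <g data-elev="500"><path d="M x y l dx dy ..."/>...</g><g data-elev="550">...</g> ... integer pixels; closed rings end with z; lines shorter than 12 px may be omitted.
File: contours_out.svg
<g data-elev="200"><path d="M422 591l19-7 21-3 23 3 21 7"/><path d="M473 410l-18-4-18-9-15-11-12-14-9-16-5-18-1-20 2-18 10-24 17-21 19-14 36-19 12-10 6-14 7-49 9-26 8-11 9-7 9-4 10 0 11 6 7 9 6 12 2 15 0 15-3 16-17 47-3 15 2 18 13 46 1 14-2 13-6 15-9 17-11 15-13 14-14 10-13 8-14 4z"/><path d="M168 356l-12-5-4-7 3-9 12-9 15-6 16-1 14 3 8 7 1 4-2 6-6 6-7 5-20 6z"/></g><g data-elev="250"><path d="M367 591l39-51 4-9 1-9-5-12-9-12-16-13-54-41-13-15-7-15-3-12-2-15 2-36 8-39 13-37 18-33 22-28 29-25 47-27 14-11 12-14 28-44 11-11 10-9 9-5 11-3 10-1 11 1 10 4 9 6 15 18"/><path d="M591 413l-22 33-15 25-9 23-3 21 3 19 9 18 16 20 21 18"/><path d="M158 381l-17-3-13-5-9-8-5-11 1-10 6-12 10-11 15-9 16-7 20-6 21-2 19-1 18 3 17 5 12 7 8 9 1 10-5 11-13 12-17 10-19 8-23 7-22 3z"/></g><g data-elev="300"><path d="M289 591l4-9 1-7-1-8-3-6-5-5-7-4-11-3-10-1-24 4-23 9-18 14-12 16"/><path d="M17 405l27-7 25-14 5-7 6-24 6-14 8-13 11-13 14-12 15-9 46-20 11-8 33-31 75-81 43-39 44-31 58-32 55-33"/></g><g data-elev="350"><path d="M17 347l12-6 9-8 9-12 7-13 6-29 4-61 5-15 6-12 15-18 49-42 31-32 32-37 34-45"/></g><g data-elev="400"><path d="M17 74l34-25 33-32"/></g>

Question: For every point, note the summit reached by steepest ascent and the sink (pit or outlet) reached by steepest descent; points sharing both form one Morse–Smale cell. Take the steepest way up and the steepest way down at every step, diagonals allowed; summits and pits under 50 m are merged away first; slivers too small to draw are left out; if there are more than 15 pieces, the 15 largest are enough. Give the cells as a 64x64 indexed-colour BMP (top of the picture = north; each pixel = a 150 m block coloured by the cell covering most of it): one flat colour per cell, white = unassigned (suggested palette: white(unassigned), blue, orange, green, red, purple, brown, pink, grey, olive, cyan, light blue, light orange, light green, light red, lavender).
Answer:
<image width="64" height="64" href="data:image/bmp;base64,Qk12CAAAAAAAAHYAAAAoAAAAQAAAAEAAAAABAAQAAAAAAAAIAAATCwAAEwsAABAAAAAAAAAA////ALR3HwAOf/8ALKAsACgn1gC9Z5QAS1aMAMJ34wB/f38AIr28AM++FwDox64AeLv/AIrfmACWmP8A1bDFABERERERERERERERERMzMzMzMzMzMzMzMzMzMzMzMzMzEREREREREREREREREREzMzMzMzMzMzMzMzMzMzMzMzMREREREREREREREREREREzMzMzMzMzMzMzMzMzMzMzMxERERERERERERERERERERMzMzMzMzMzMzMzMzMzMzMzERERERERERERERERERERERMzMzMzMzMzMzMzMzMzMzMRERERERERERERERERERERERMzMzMzMzMzMzMzMzMzMxEREREREREREREREREREREREREzMzMzMzMzMzMzMzMzEREREREREREREREREREREREREREREzMzMzMzMzMzMzMRERERERERERERERERERERERERERERERERERERERERExERERERERERERERERERERERERERERERERERERERERERERERERERERERERERERERERERERERERERERERERERERERERERERERERERERERERERERERERERERERERERERERERERERERERERERERERERERERERERERERERERERERERERERERERERERERERERERERERERERERERERERERERERERERERERERERERERERERERERERERERERERERERERERERERERERERERERERERERERERERERERERERERERERERERERERERERERERERERERERERERERERERERERERERERERERERERERERERERERERERERERERERERERERERERERERERERERERERERERERERERERERERERERERERERERERERERERERERERERERERERERERERERERERERERERERERERERERERERERERERERERERERERERERERERERERERERERERERERERERERIiIiIiIhERERERERERERERERERERERERERERERERESIiIiIiIiIiEREREREREREREREREREREREREREREREiIiIiIiIiIiIiEREREREREREREREREREREREREREREiIiIiIiIiIiIiIiEREREREREREREREREREREREREREiIiIiIiIiIiIiIiIhEREREREREREREREREREREREREiIiIiIiIiIiIiIiIiIREREREREREREREREREREREREiIiIiIiIiIiIiIiIiIhERERERERERERERERERERERESIiIiIiIiIiIiIiIiIiIRERERERERERERERERERERESIiIiIiIiIiIiIiIiIiIhERERERERERERERERERERESIiIiIiIiIiIiIiIiIiIiERERERERERERERERERERERIiIiIiIiIiIiIiIiIiIiIREREREREREREREREREREREiIiIiIiIiIiIiIiIiIiIRERERERERERERERERERERESIiIiIiIiIiIiIiIiIiIhERERERERERERERERERERERIiIiIiIiIiIiIiIiIiIhEREREREREREREREREREREREiIiIiIiIiIiIiIiIiIhERERERERERERERERERERERESIiIiIiIiIiIiIiIiIRERERERERERERERERERERERERIiIiIiIiIiIiIiIiIREREREREREREREREREREREREREiIiIiIiIiIiIiIiIRERERERERERERERERERERERERESIiIiIiIiIiIiIiIRERERERERERERERERERERERERERIiIiIiIiIiIiIiIREREREREREREREREREREREREREREiIiIiIiIiIiIiIRERERERERERERERERERERERERERESIiIiIiIiIiIiIRERERERERERERERERERERERERERERIiIiIiIiIiIiIREREREREREREREREREREREREREREREiIiIiIiIiIiIRERERERERERERERERERERERERERERESIiIiIiIiIiIRERERERERERERERERERERERERERERERIiIiIiIiIiIREREREREREREREREREREREREREREREREiIiIiIiIiIhERERERERERERERERERERERERERERERESIiIiIiIiIhERERERERERERERERERERERERERERERERIiIiIiIiIhEREREREREREREREREREREREREREREREREiIiIiIiIhERERERERERERERERERERERERERERERERESIiIiIiIhERERERERERERERERERERERERERERERERERIiIiIiIhEREREREREREREREREREREREREREREREREREiIiIiIhERERERERERERERERERERERERERERERERERESIiIiIhERERERERERERERERERERERERERERERERERERIiIiIhEREREREREREREREREREREREREREREREREREREiIiIiERERERERERERERERERERERERERERERERERERESIiIiERERERERERERERERERERERERERERERERERERERIiIiEREREREREREREREREREREREREREREREREREREREiIiERERERERERERERERERERERERERERERERERERERESIiERERERERERERERERERERERERERERERERERERERERIiEREREREREREREREREREREREREREREREREREREREREiERERERERERERERERERERERERERERERERERERERERESERERERERERERERERERERERERERERERERERERERERER"/>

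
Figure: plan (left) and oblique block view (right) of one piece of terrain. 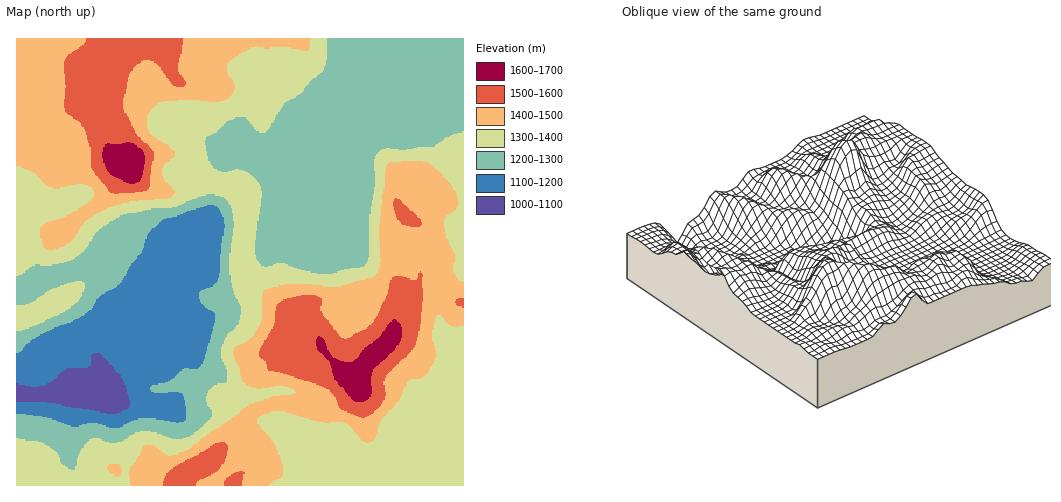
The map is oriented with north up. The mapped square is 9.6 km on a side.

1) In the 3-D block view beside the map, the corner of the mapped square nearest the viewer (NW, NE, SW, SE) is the SE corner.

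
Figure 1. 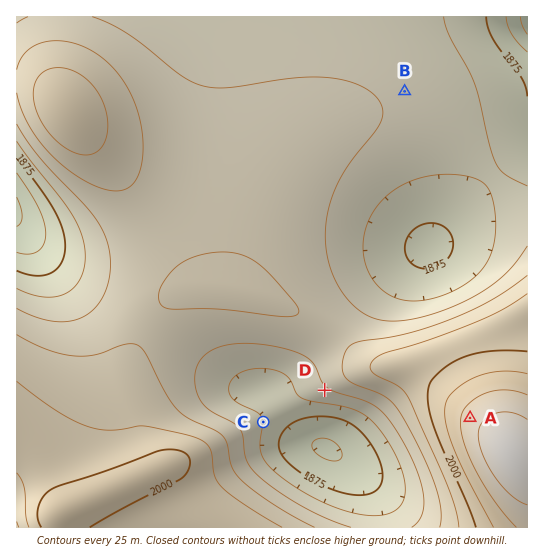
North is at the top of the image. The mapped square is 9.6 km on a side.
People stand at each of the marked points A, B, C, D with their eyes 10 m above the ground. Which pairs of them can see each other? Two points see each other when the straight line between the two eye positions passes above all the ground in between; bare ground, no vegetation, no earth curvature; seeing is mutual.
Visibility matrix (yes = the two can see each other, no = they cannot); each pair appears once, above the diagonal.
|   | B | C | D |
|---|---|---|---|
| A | yes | yes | yes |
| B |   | no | no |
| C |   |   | yes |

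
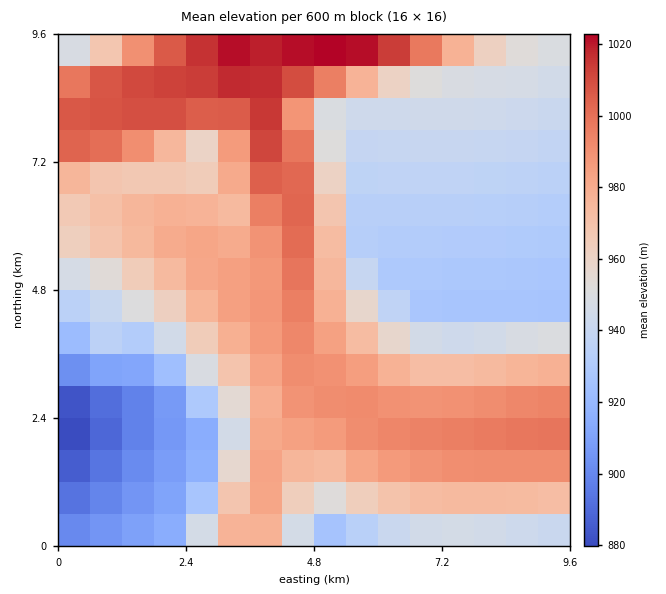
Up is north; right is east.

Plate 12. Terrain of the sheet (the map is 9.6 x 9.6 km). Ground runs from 875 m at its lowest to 1025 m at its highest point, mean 960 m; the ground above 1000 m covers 11.1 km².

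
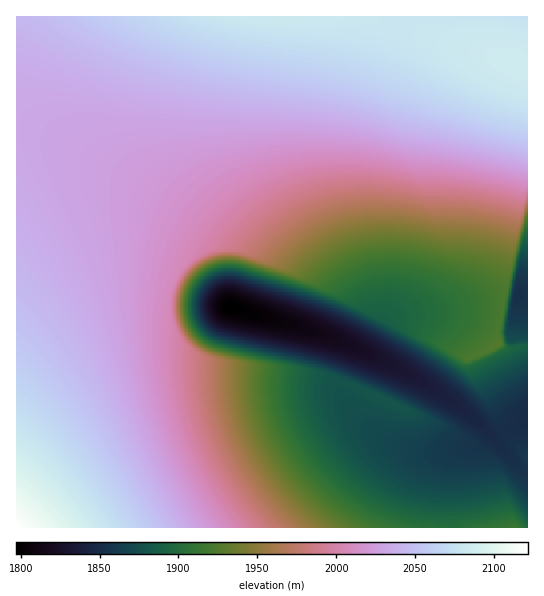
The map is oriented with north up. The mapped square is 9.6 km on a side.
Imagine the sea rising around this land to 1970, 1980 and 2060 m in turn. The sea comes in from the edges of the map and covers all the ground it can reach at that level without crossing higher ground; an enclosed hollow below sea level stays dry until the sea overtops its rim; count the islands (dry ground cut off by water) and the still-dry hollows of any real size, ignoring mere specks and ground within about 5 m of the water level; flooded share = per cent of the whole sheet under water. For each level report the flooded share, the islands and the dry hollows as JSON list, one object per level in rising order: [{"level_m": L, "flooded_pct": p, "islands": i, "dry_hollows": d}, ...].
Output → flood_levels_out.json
[{"level_m": 1970, "flooded_pct": 36, "islands": 0, "dry_hollows": 0}, {"level_m": 1980, "flooded_pct": 39, "islands": 0, "dry_hollows": 0}, {"level_m": 2060, "flooded_pct": 86, "islands": 0, "dry_hollows": 0}]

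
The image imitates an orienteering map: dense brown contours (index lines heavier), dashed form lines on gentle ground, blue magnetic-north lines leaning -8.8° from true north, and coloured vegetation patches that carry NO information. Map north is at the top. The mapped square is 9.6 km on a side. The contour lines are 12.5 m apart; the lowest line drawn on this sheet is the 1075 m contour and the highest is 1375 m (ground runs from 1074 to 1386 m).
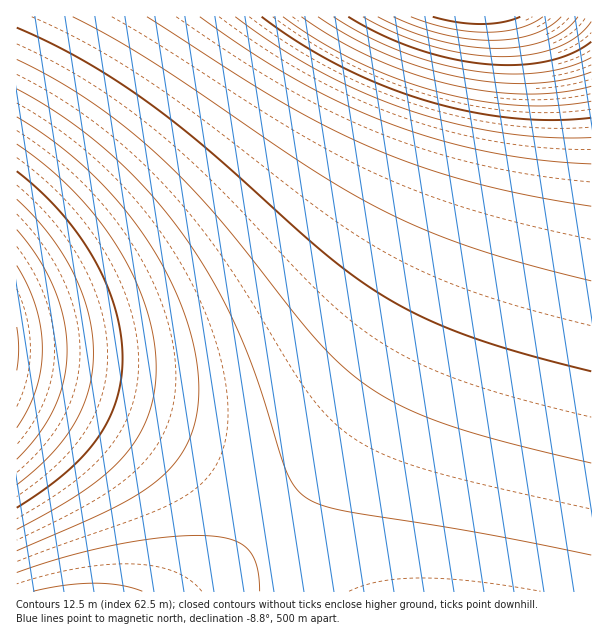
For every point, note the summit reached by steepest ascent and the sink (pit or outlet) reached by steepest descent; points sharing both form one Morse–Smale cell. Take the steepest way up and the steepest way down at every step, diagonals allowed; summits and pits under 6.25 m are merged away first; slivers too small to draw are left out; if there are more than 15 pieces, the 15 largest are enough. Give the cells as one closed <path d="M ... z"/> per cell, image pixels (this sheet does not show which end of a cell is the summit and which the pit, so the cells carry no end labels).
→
<path d="M489 16l-472 0-1 364 80 28 60 28 66 42 53 45 44-49 51-69 33-55 39-83 24-67 16-68 10-63 0-49z"/><path d="M591 16l-101 1 2 52-10 63-16 68-24 67-39 83-33 55-51 69-43 48 37 42 20 28 259-1z"/><path d="M17 380l0 212 181 0 30-24 46-44-10-12-42-34-66-42-75-34z"/><path d="M275 523l-47 45-29 23 133 1 0-2-19-26z"/>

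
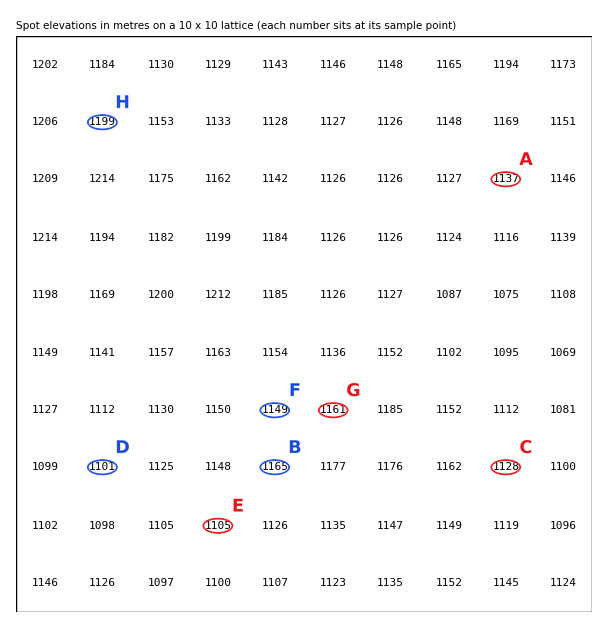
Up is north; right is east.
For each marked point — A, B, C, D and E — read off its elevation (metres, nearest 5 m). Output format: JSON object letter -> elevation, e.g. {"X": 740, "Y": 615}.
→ {"A": 1135, "B": 1165, "C": 1130, "D": 1100, "E": 1105}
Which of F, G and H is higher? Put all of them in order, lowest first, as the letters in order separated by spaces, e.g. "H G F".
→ F G H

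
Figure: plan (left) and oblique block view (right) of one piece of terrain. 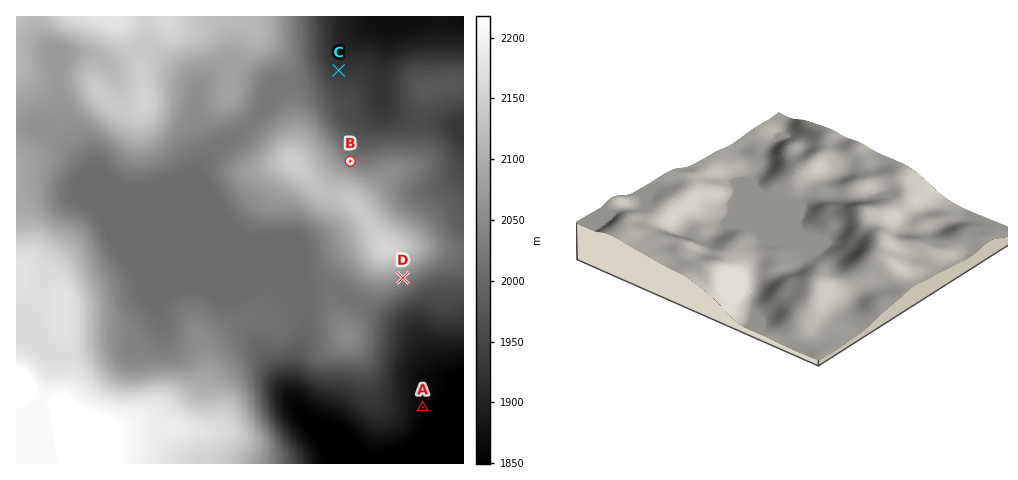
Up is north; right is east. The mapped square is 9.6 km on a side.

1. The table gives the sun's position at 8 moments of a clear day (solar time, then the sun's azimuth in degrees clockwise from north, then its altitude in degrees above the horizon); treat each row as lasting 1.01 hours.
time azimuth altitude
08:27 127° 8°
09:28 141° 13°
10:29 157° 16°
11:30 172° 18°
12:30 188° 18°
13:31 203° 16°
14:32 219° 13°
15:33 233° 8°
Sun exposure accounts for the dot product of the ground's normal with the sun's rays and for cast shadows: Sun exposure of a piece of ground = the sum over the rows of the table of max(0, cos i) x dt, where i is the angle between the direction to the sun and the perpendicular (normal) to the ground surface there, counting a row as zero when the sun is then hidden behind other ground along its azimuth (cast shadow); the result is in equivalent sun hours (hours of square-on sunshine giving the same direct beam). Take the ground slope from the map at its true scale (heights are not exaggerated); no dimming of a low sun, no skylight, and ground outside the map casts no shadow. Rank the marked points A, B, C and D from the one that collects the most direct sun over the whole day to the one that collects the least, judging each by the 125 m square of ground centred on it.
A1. D > A > C > B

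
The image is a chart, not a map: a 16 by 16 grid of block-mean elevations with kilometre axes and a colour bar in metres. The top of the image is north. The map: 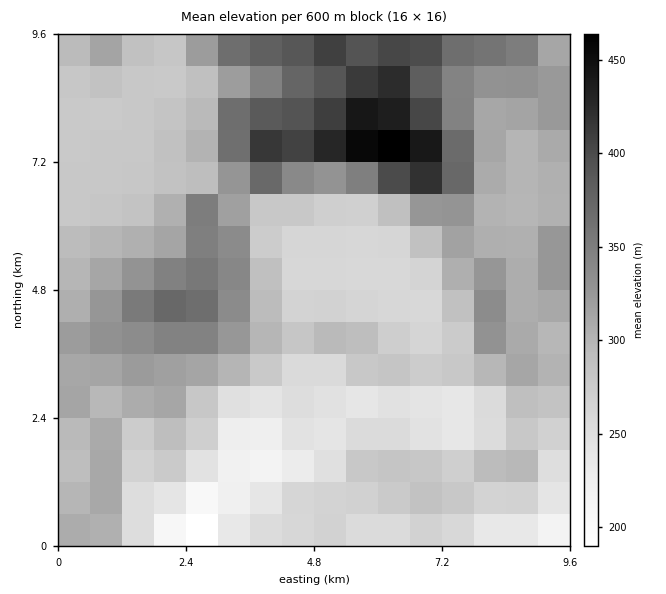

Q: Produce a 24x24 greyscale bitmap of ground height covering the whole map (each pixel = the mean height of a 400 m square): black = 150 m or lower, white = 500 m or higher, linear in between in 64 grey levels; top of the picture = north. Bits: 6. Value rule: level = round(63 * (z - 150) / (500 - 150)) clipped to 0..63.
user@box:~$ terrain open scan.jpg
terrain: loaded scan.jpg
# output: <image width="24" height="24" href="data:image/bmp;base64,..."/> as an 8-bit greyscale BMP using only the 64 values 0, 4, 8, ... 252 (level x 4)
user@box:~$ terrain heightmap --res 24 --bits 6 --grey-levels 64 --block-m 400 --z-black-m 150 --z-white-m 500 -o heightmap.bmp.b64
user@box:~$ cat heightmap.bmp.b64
<image width="24" height="24" href="data:image/bmp;base64,Qk12BgAAAAAAADYEAAAoAAAAGAAAABgAAAABAAgAAAAAAEACAAATCwAAEwsAAAABAAAAAAAAAAAAAAEBAQACAgIAAwMDAAQEBAAFBQUABgYGAAcHBwAICAgACQkJAAoKCgALCwsADAwMAA0NDQAODg4ADw8PABAQEAAREREAEhISABMTEwAUFBQAFRUVABYWFgAXFxcAGBgYABkZGQAaGhoAGxsbABwcHAAdHR0AHh4eAB8fHwAgICAAISEhACIiIgAjIyMAJCQkACUlJQAmJiYAJycnACgoKAApKSkAKioqACsrKwAsLCwALS0tAC4uLgAvLy8AMDAwADExMQAyMjIAMzMzADQ0NAA1NTUANjY2ADc3NwA4ODgAOTk5ADo6OgA7OzsAPDw8AD09PQA+Pj4APz8/AEBAQABBQUEAQkJCAENDQwBEREQARUVFAEZGRgBHR0cASEhIAElJSQBKSkoAS0tLAExMTABNTU0ATk5OAE9PTwBQUFAAUVFRAFJSUgBTU1MAVFRUAFVVVQBWVlYAV1dXAFhYWABZWVkAWlpaAFtbWwBcXFwAXV1dAF5eXgBfX18AYGBgAGFhYQBiYmIAY2NjAGRkZABlZWUAZmZmAGdnZwBoaGgAaWlpAGpqagBra2sAbGxsAG1tbQBubm4Ab29vAHBwcABxcXEAcnJyAHNzcwB0dHQAdXV1AHZ2dgB3d3cAeHh4AHl5eQB6enoAe3t7AHx8fAB9fX0Afn5+AH9/fwCAgIAAgYGBAIKCggCDg4MAhISEAIWFhQCGhoYAh4eHAIiIiACJiYkAioqKAIuLiwCMjIwAjY2NAI6OjgCPj48AkJCQAJGRkQCSkpIAk5OTAJSUlACVlZUAlpaWAJeXlwCYmJgAmZmZAJqamgCbm5sAnJycAJ2dnQCenp4An5+fAKCgoAChoaEAoqKiAKOjowCkpKQApaWlAKampgCnp6cAqKioAKmpqQCqqqoAq6urAKysrACtra0Arq6uAK+vrwCwsLAAsbGxALKysgCzs7MAtLS0ALW1tQC2trYAt7e3ALi4uAC5ubkAurq6ALu7uwC8vLwAvb29AL6+vgC/v78AwMDAAMHBwQDCwsIAw8PDAMTExADFxcUAxsbGAMfHxwDIyMgAycnJAMrKygDLy8sAzMzMAM3NzQDOzs4Az8/PANDQ0ADR0dEA0tLSANPT0wDU1NQA1dXVANbW1gDX19cA2NjYANnZ2QDa2toA29vbANzc3ADd3d0A3t7eAN/f3wDg4OAA4eHhAOLi4gDj4+MA5OTkAOXl5QDm5uYA5+fnAOjo6ADp6ekA6urqAOvr6wDs7OwA7e3tAO7u7gDv7+8A8PDwAPHx8QDy8vIA8/PzAPT09AD19fUA9vb2APf39wD4+PgA+fn5APr6+gD7+/sA/Pz8AP39/QD+/v4A////AGx4ZEw8IBgsRExMUFRMSExMVFBAPDw0LGx8bExAMBwoQERMWFxQUFBQXFxIREhANGh0cExIRCwsNDxEUFBQWGBgZGBYWFxQQGRsdFRQWEQ4MDA0PERQYGRgZFxgbGxYRGRseFxYaFhANCw4PEBMXFhQUEhQZGhYSGhwcFhgaFxENDRESERASEhAQDw8SFhcWHR4ZGh4cGBMQDxITEhAQEBAPDw8SGBgYHRsbHiAdGxkVExIRERATFRUUFBQZHBsaHR4fHx8eHh4cGRYUFBYaGRYXGBgdHhwbHyAhISIiIiEeHBkYGhsaFxUUFRoiHhsaHR8hIyYnJiQfGxcWGBcWFRQUFR4iHRscGx0gJCcoJyYhGxYUFBQUFBQUFyEhHB0dGhweISMlJiUiGxUUFBQUFBQUGSIfHB8fGhwcHR8gIyUhGRUUFBQUFBQXHB4dHB4hGRoaGxwdIycfFxQUFRQUFBYbHxwcHBwgFxgYGBkdJSYcFhUWFRQVFhkfIBwbGxscFxcXFxgcHx4dHh0bGBgaHyUoJh4bGxsbFxcXFxcYGBolLCckIyUpMDQzLCEcGxscFxcXFxcZGh0pMS0uMTQ3OTk0KyEcGxsdFxcXFxgaHCEsMC4wMTY4NjQwJyEcGxwdFxcXFxcYGB0pKigrLDA0MzErJB4dHiAhFxcXFxcXGBogIyUpKiwyMy8oIyAfISEhGBwbGBcXGyAiJCcqLSwtLy0qJiQkIx8cGR4eGhcYHSUpKyssLy4rLS8tKCUnJiEdA=="/>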